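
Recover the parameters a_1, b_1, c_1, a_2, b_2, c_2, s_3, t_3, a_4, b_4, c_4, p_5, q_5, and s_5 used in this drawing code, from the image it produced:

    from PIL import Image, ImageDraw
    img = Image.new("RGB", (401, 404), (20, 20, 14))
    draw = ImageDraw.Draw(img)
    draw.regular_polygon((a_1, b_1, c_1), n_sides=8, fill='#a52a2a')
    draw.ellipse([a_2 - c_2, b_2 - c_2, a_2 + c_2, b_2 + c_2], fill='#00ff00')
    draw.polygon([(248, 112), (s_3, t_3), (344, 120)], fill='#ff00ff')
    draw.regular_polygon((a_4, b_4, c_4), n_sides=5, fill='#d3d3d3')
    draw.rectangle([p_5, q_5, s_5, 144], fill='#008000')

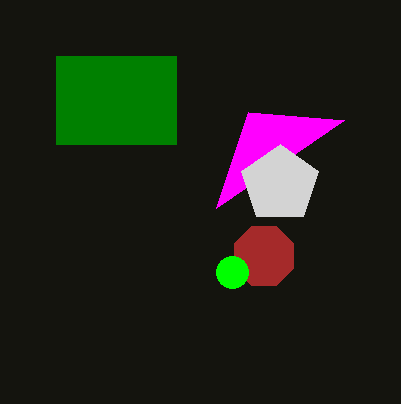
a_1 = 264; b_1 = 256; c_1 = 32; a_2 = 232; b_2 = 272; c_2 = 16; s_3 = 216; t_3 = 208; a_4 = 280; b_4 = 184; c_4 = 40; p_5 = 56; q_5 = 56; s_5 = 176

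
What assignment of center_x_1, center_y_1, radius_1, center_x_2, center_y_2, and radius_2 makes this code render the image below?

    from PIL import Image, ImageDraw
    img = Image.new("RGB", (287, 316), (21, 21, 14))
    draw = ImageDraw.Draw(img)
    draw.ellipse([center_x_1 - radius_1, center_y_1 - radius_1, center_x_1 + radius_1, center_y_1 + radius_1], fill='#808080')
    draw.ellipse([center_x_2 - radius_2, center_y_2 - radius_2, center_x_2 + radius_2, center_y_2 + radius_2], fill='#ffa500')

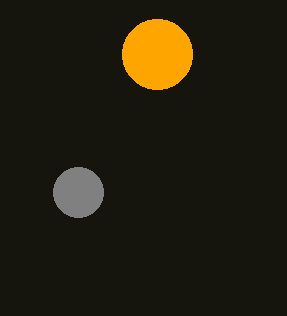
center_x_1 = 78; center_y_1 = 192; radius_1 = 25; center_x_2 = 157; center_y_2 = 54; radius_2 = 35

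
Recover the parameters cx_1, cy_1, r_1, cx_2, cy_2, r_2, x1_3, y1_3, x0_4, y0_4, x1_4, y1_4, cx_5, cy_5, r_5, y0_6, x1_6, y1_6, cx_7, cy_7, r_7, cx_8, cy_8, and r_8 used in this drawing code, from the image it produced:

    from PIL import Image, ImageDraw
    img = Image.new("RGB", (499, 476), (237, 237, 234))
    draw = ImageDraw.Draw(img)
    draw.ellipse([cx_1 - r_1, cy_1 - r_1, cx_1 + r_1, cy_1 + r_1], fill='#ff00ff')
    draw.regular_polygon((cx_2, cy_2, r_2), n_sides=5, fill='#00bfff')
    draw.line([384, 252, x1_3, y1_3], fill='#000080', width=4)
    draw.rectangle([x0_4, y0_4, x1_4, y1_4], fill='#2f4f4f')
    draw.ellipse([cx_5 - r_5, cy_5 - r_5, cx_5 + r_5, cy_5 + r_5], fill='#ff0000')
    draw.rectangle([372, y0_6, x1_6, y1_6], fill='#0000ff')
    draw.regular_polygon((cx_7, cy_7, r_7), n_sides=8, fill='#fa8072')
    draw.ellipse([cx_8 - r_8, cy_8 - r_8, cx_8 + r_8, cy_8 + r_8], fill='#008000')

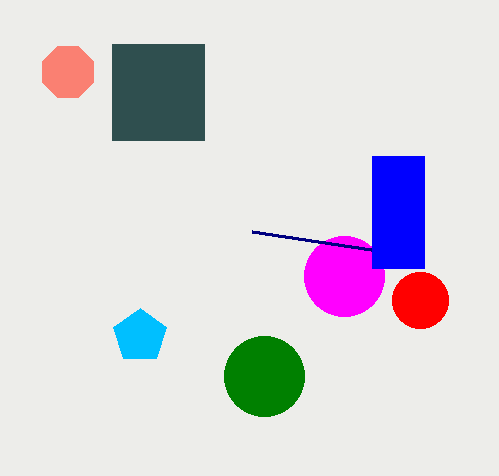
cx_1 = 344, cy_1 = 276, r_1 = 40, cx_2 = 140, cy_2 = 336, r_2 = 28, x1_3 = 252, y1_3 = 232, x0_4 = 112, y0_4 = 44, x1_4 = 204, y1_4 = 140, cx_5 = 420, cy_5 = 300, r_5 = 28, y0_6 = 156, x1_6 = 424, y1_6 = 268, cx_7 = 68, cy_7 = 72, r_7 = 28, cx_8 = 264, cy_8 = 376, r_8 = 40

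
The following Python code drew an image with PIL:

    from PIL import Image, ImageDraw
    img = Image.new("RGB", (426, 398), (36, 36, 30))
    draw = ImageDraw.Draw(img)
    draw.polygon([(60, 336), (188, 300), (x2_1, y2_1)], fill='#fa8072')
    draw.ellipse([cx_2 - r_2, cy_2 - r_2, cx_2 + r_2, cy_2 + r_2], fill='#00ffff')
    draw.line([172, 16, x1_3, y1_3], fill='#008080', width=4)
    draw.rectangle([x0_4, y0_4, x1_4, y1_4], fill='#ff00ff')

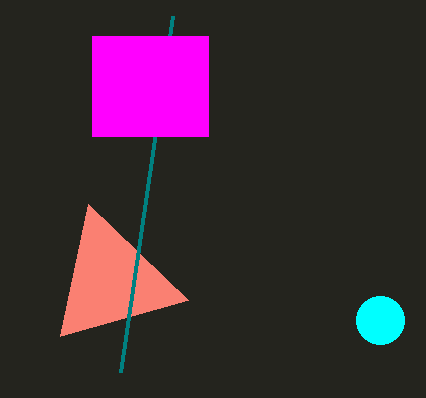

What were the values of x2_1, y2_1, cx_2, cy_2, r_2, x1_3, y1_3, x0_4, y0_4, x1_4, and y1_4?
x2_1 = 88, y2_1 = 204, cx_2 = 380, cy_2 = 320, r_2 = 24, x1_3 = 120, y1_3 = 372, x0_4 = 92, y0_4 = 36, x1_4 = 208, y1_4 = 136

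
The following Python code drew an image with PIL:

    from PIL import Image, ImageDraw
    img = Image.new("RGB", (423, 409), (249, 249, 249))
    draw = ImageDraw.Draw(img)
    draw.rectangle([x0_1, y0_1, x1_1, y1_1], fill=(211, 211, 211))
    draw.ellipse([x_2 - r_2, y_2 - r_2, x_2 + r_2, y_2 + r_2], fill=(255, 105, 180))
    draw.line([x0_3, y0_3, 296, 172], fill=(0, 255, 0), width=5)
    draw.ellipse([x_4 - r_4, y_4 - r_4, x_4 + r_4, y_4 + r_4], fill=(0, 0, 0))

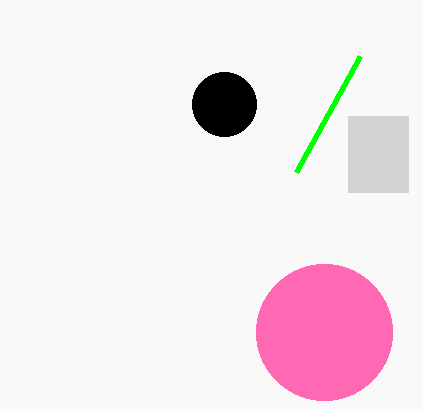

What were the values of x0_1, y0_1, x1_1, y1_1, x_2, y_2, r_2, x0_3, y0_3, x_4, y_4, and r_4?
x0_1 = 348; y0_1 = 116; x1_1 = 408; y1_1 = 192; x_2 = 324; y_2 = 332; r_2 = 68; x0_3 = 360; y0_3 = 56; x_4 = 224; y_4 = 104; r_4 = 32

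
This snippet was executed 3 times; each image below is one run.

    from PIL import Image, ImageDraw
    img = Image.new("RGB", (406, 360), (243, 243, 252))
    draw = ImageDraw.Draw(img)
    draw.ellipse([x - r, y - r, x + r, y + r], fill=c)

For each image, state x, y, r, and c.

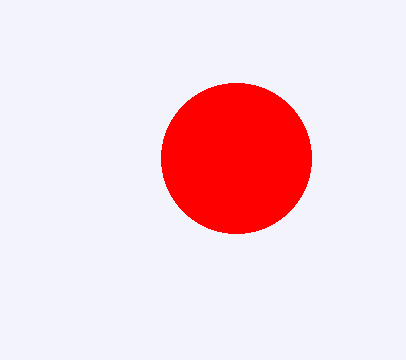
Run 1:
x = 236; y = 158; r = 75; c = 'red'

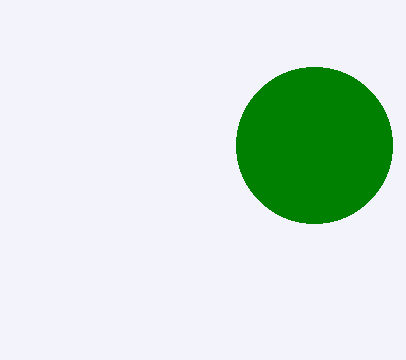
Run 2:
x = 314; y = 145; r = 78; c = 'green'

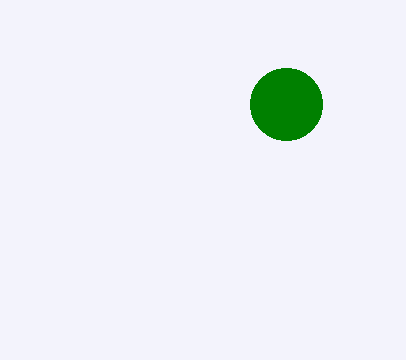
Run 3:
x = 286; y = 104; r = 36; c = 'green'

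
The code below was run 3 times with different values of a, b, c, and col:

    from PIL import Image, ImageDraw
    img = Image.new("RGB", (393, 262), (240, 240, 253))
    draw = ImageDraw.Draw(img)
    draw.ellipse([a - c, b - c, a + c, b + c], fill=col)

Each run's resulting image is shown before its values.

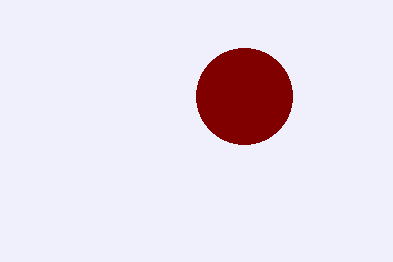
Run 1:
a = 244, b = 96, c = 48, col = 'maroon'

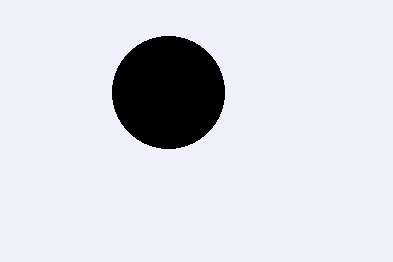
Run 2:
a = 168; b = 92; c = 56; col = 'black'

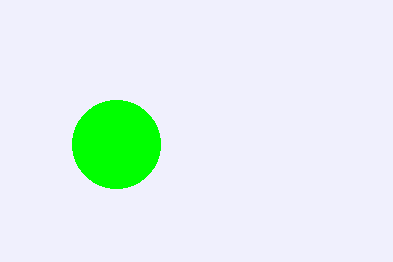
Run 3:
a = 116
b = 144
c = 44
col = 'lime'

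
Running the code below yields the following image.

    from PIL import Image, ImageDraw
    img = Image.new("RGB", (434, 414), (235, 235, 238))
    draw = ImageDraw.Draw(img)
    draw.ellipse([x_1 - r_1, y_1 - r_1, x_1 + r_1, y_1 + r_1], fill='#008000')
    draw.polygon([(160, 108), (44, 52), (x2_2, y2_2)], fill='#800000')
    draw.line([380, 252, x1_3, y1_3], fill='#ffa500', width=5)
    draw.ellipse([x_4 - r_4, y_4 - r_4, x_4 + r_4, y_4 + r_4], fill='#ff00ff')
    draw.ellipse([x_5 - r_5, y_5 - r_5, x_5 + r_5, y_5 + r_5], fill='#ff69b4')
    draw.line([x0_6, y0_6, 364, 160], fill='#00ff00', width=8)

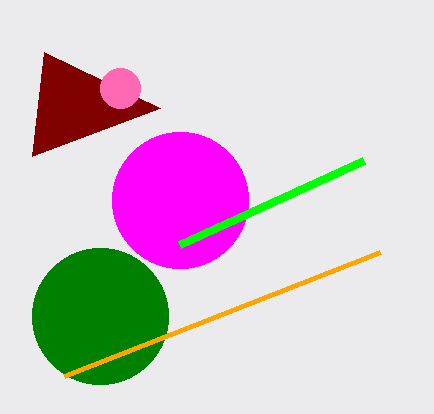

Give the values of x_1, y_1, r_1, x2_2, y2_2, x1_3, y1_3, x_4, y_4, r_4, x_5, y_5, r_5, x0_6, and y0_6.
x_1 = 100
y_1 = 316
r_1 = 68
x2_2 = 32
y2_2 = 156
x1_3 = 64
y1_3 = 376
x_4 = 180
y_4 = 200
r_4 = 68
x_5 = 120
y_5 = 88
r_5 = 20
x0_6 = 180
y0_6 = 244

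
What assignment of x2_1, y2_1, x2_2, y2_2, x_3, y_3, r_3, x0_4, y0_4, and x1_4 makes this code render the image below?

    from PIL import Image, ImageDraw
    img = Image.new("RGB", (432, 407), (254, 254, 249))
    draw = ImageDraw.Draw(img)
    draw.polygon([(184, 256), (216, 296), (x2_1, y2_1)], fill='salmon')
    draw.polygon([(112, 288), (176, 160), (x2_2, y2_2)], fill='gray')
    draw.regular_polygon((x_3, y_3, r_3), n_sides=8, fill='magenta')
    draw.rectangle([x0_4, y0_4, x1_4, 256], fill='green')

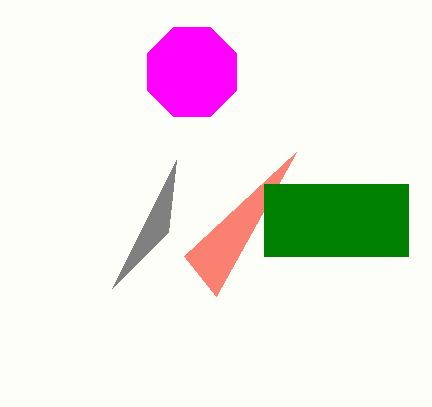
x2_1 = 296, y2_1 = 152, x2_2 = 168, y2_2 = 232, x_3 = 192, y_3 = 72, r_3 = 48, x0_4 = 264, y0_4 = 184, x1_4 = 408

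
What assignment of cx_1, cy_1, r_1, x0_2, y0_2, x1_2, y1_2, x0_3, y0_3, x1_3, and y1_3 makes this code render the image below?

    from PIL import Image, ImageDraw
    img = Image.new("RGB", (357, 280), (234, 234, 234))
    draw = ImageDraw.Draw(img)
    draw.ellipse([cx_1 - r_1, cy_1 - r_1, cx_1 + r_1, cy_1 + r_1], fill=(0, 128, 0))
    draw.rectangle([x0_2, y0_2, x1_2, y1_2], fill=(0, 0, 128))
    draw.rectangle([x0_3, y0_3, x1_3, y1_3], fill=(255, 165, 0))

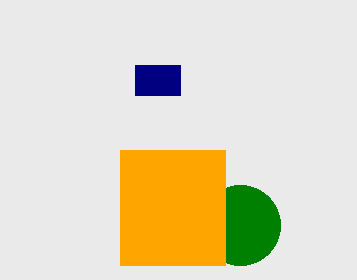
cx_1 = 240; cy_1 = 225; r_1 = 40; x0_2 = 135; y0_2 = 65; x1_2 = 180; y1_2 = 95; x0_3 = 120; y0_3 = 150; x1_3 = 225; y1_3 = 265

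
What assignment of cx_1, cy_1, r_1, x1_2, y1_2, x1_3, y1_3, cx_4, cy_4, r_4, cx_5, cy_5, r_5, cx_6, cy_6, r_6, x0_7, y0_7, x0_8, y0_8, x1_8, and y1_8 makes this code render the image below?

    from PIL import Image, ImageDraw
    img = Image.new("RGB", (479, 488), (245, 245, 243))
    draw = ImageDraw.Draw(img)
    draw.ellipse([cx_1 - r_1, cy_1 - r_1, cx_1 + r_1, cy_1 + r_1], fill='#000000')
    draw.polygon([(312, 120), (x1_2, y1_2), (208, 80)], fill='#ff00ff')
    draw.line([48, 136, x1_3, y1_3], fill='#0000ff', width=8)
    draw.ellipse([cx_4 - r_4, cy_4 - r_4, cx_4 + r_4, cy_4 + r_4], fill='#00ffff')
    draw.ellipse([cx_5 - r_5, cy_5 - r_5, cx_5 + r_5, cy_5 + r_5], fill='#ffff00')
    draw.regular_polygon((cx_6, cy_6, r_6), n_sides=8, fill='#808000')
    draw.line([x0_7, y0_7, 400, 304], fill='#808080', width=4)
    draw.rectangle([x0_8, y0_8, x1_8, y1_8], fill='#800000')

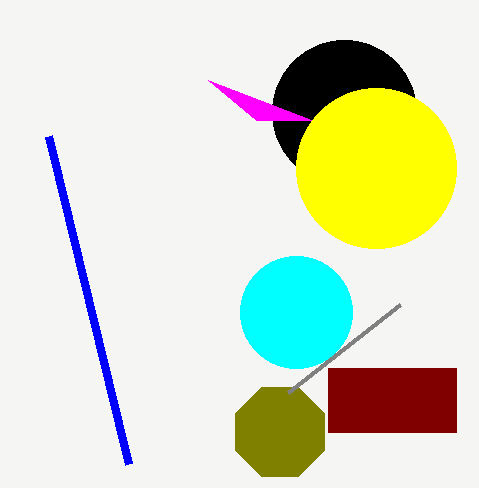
cx_1 = 344, cy_1 = 112, r_1 = 72, x1_2 = 256, y1_2 = 120, x1_3 = 128, y1_3 = 464, cx_4 = 296, cy_4 = 312, r_4 = 56, cx_5 = 376, cy_5 = 168, r_5 = 80, cx_6 = 280, cy_6 = 432, r_6 = 48, x0_7 = 288, y0_7 = 392, x0_8 = 328, y0_8 = 368, x1_8 = 456, y1_8 = 432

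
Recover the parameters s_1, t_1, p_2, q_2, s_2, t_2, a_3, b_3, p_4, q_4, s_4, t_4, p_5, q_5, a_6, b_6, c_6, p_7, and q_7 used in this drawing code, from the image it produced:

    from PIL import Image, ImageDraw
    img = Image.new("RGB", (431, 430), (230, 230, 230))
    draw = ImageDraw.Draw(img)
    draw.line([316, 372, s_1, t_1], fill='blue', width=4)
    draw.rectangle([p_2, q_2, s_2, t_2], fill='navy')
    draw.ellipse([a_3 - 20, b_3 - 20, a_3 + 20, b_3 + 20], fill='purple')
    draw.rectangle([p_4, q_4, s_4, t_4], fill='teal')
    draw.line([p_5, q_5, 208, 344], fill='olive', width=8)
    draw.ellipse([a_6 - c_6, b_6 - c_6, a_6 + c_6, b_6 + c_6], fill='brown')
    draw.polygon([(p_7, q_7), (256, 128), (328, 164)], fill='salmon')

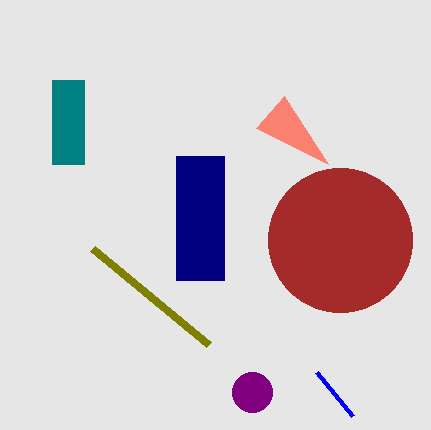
s_1 = 352
t_1 = 416
p_2 = 176
q_2 = 156
s_2 = 224
t_2 = 280
a_3 = 252
b_3 = 392
p_4 = 52
q_4 = 80
s_4 = 84
t_4 = 164
p_5 = 92
q_5 = 248
a_6 = 340
b_6 = 240
c_6 = 72
p_7 = 284
q_7 = 96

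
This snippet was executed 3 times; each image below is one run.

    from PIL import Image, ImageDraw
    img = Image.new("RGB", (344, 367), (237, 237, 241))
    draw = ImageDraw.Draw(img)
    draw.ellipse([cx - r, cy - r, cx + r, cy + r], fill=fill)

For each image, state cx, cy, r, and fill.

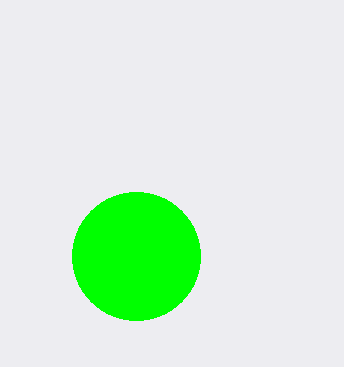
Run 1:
cx = 136; cy = 256; r = 64; fill = 'lime'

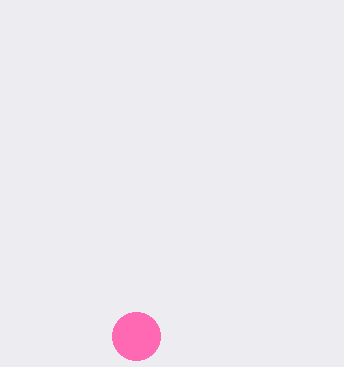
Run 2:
cx = 136, cy = 336, r = 24, fill = 'hotpink'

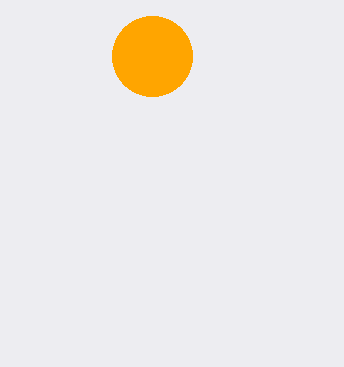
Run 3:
cx = 152
cy = 56
r = 40
fill = 'orange'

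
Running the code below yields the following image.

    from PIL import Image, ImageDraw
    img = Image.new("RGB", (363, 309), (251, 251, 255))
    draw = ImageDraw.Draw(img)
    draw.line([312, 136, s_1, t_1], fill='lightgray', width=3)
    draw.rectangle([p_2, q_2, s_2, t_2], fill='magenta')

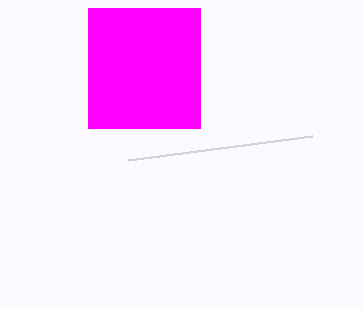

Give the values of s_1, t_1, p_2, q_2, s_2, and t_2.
s_1 = 128; t_1 = 160; p_2 = 88; q_2 = 8; s_2 = 200; t_2 = 128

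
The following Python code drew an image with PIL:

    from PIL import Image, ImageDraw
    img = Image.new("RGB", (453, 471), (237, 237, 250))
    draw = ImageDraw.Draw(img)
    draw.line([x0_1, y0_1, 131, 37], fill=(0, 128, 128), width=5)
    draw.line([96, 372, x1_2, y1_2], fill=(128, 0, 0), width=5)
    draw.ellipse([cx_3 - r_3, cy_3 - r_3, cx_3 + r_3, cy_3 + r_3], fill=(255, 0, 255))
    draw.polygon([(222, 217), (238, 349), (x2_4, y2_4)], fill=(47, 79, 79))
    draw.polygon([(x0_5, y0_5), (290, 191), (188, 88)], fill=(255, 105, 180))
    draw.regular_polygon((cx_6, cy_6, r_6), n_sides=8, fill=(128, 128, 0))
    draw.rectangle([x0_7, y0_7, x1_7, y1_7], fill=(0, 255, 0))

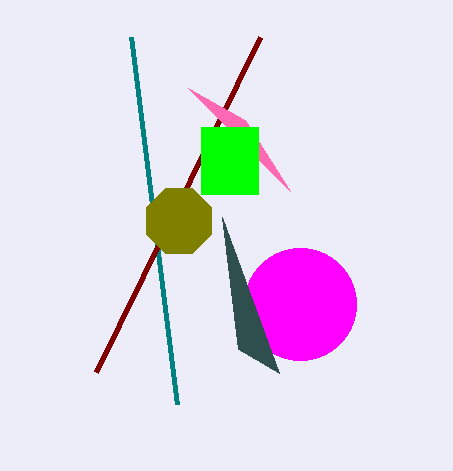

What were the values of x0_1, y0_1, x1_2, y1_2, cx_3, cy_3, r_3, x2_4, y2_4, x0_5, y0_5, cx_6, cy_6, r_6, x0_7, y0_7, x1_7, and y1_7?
x0_1 = 177
y0_1 = 404
x1_2 = 260
y1_2 = 37
cx_3 = 300
cy_3 = 304
r_3 = 56
x2_4 = 279
y2_4 = 373
x0_5 = 245
y0_5 = 120
cx_6 = 179
cy_6 = 221
r_6 = 35
x0_7 = 201
y0_7 = 127
x1_7 = 258
y1_7 = 194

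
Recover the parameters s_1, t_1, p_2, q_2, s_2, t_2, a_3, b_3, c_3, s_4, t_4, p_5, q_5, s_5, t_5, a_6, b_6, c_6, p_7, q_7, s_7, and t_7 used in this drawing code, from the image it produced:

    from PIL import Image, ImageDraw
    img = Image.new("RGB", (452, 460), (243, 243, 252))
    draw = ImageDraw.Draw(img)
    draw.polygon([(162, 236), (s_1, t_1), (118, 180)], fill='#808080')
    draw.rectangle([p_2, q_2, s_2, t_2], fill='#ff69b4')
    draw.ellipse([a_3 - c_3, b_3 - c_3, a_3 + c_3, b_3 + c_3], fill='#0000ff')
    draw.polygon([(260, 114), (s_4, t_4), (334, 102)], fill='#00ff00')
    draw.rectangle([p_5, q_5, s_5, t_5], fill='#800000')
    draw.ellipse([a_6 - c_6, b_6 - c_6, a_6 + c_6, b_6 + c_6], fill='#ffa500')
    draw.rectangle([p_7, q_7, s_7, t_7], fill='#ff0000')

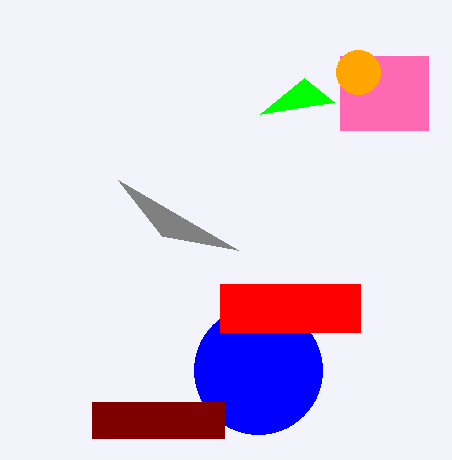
s_1 = 238, t_1 = 250, p_2 = 340, q_2 = 56, s_2 = 428, t_2 = 130, a_3 = 258, b_3 = 370, c_3 = 64, s_4 = 304, t_4 = 78, p_5 = 92, q_5 = 402, s_5 = 224, t_5 = 438, a_6 = 358, b_6 = 72, c_6 = 22, p_7 = 220, q_7 = 284, s_7 = 360, t_7 = 332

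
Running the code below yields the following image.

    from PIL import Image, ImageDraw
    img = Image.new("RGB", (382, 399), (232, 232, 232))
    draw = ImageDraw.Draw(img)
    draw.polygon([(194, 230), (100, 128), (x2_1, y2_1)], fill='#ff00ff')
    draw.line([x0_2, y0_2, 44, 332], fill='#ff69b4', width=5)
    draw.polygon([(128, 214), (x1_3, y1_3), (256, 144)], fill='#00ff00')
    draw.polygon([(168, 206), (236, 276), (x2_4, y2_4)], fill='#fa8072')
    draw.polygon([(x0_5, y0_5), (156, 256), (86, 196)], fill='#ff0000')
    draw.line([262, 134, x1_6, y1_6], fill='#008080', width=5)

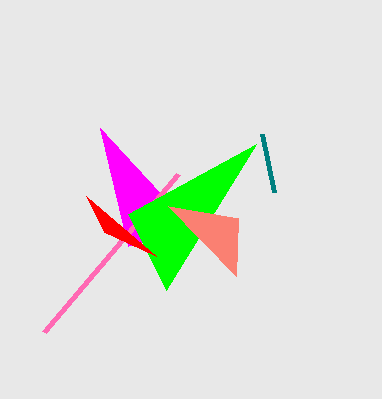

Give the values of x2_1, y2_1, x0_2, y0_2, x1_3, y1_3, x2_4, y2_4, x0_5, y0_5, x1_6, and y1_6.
x2_1 = 128
y2_1 = 246
x0_2 = 178
y0_2 = 174
x1_3 = 166
y1_3 = 290
x2_4 = 238
y2_4 = 218
x0_5 = 104
y0_5 = 232
x1_6 = 274
y1_6 = 192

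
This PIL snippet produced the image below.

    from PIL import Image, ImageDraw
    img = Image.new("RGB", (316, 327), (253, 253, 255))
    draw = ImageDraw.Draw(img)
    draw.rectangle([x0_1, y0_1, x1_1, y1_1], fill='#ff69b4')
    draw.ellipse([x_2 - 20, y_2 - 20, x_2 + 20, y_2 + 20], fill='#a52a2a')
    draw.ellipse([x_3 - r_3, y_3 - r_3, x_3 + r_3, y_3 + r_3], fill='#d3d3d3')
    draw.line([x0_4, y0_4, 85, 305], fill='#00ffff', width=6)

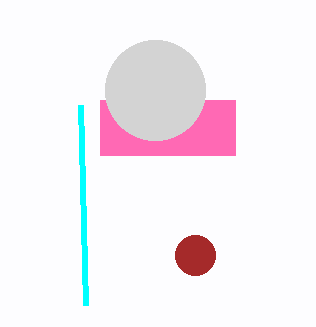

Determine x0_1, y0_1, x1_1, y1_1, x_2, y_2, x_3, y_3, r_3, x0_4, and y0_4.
x0_1 = 100, y0_1 = 100, x1_1 = 235, y1_1 = 155, x_2 = 195, y_2 = 255, x_3 = 155, y_3 = 90, r_3 = 50, x0_4 = 80, y0_4 = 105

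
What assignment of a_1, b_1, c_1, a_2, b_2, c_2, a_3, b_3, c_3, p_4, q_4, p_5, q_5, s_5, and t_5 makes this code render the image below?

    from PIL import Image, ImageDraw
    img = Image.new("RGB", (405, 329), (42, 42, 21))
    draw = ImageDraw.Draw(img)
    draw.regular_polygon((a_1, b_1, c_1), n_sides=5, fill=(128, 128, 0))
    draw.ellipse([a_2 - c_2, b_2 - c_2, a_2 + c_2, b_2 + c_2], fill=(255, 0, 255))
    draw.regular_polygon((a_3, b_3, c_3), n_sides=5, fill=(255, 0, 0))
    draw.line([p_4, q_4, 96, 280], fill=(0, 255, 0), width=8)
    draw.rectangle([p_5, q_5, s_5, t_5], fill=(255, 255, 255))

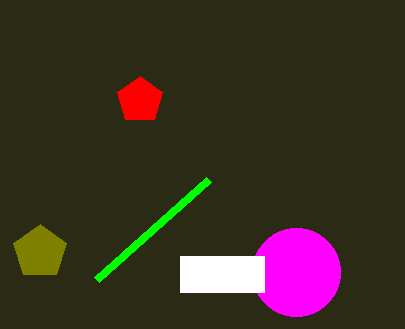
a_1 = 40; b_1 = 252; c_1 = 28; a_2 = 296; b_2 = 272; c_2 = 44; a_3 = 140; b_3 = 100; c_3 = 24; p_4 = 208; q_4 = 180; p_5 = 180; q_5 = 256; s_5 = 264; t_5 = 292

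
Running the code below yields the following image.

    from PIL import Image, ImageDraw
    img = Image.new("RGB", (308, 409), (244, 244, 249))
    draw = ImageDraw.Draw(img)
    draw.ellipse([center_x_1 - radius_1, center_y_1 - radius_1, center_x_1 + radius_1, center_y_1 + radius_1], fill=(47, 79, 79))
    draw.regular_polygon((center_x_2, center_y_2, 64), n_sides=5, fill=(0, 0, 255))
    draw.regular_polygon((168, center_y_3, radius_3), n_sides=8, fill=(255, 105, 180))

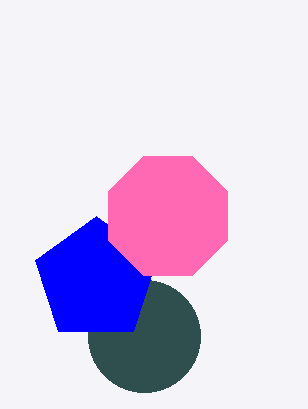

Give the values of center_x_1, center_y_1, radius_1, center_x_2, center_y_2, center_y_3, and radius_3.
center_x_1 = 144
center_y_1 = 336
radius_1 = 56
center_x_2 = 96
center_y_2 = 280
center_y_3 = 216
radius_3 = 64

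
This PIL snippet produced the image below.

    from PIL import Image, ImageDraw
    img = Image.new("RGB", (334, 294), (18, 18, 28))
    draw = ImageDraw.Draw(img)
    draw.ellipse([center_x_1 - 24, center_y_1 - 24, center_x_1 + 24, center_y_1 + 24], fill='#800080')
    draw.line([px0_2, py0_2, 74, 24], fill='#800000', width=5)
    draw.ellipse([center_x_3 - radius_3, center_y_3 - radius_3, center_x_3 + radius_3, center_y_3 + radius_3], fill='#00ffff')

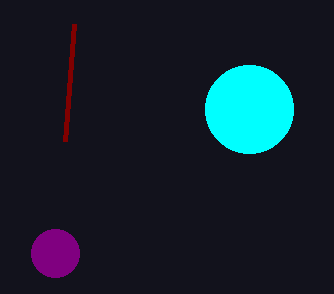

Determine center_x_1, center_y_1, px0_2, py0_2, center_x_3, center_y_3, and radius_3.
center_x_1 = 55; center_y_1 = 253; px0_2 = 65; py0_2 = 141; center_x_3 = 249; center_y_3 = 109; radius_3 = 44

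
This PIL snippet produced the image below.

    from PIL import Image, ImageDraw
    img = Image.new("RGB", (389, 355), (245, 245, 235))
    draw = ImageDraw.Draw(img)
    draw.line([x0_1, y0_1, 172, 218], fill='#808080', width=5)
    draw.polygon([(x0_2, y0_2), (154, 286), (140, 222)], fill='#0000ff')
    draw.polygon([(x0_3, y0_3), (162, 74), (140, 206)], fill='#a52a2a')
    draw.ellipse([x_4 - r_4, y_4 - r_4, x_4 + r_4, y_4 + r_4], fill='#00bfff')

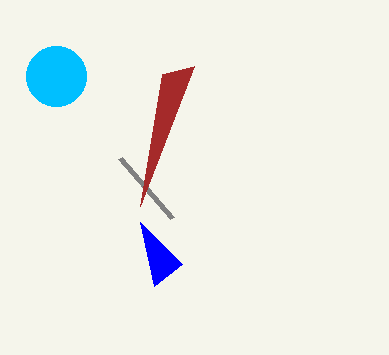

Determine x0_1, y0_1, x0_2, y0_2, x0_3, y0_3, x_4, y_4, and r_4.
x0_1 = 120
y0_1 = 158
x0_2 = 182
y0_2 = 264
x0_3 = 194
y0_3 = 66
x_4 = 56
y_4 = 76
r_4 = 30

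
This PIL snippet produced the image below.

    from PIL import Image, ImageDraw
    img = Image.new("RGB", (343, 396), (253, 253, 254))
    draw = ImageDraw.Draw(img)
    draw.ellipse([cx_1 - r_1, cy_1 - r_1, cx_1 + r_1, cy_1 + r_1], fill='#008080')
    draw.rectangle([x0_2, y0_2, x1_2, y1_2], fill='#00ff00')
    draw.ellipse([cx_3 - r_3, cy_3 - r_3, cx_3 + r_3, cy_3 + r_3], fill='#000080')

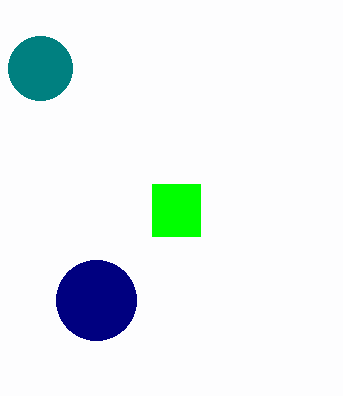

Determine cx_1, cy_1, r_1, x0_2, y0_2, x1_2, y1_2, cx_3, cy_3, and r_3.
cx_1 = 40
cy_1 = 68
r_1 = 32
x0_2 = 152
y0_2 = 184
x1_2 = 200
y1_2 = 236
cx_3 = 96
cy_3 = 300
r_3 = 40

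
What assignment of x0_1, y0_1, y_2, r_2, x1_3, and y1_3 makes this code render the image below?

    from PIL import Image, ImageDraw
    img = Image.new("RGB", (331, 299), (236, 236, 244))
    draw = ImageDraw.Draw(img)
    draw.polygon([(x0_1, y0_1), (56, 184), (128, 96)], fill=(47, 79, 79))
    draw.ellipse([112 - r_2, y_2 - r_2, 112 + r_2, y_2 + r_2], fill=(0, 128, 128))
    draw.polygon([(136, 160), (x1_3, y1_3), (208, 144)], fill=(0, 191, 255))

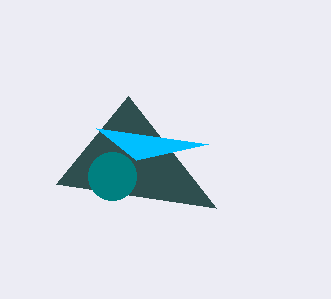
x0_1 = 216
y0_1 = 208
y_2 = 176
r_2 = 24
x1_3 = 96
y1_3 = 128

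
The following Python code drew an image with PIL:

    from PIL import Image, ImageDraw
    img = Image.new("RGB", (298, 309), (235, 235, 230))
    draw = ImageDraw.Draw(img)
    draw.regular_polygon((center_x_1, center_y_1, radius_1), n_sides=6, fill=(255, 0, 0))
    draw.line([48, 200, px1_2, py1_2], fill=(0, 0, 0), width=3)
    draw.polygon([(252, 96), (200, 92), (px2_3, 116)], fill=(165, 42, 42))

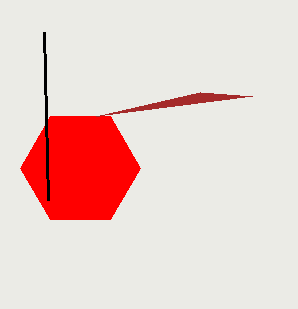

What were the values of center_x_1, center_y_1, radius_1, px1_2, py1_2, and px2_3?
center_x_1 = 80; center_y_1 = 168; radius_1 = 60; px1_2 = 44; py1_2 = 32; px2_3 = 96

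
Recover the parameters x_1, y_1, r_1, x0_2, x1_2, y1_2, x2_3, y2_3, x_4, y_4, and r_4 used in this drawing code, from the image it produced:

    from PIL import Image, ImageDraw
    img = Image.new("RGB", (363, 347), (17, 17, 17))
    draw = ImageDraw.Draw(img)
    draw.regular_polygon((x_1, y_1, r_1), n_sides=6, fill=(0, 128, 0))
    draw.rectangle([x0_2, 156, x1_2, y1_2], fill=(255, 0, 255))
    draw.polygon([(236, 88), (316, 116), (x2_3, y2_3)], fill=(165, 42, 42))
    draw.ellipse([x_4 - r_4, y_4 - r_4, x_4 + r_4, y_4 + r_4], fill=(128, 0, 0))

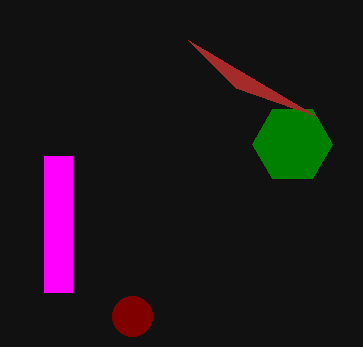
x_1 = 292
y_1 = 144
r_1 = 40
x0_2 = 44
x1_2 = 72
y1_2 = 292
x2_3 = 188
y2_3 = 40
x_4 = 132
y_4 = 316
r_4 = 20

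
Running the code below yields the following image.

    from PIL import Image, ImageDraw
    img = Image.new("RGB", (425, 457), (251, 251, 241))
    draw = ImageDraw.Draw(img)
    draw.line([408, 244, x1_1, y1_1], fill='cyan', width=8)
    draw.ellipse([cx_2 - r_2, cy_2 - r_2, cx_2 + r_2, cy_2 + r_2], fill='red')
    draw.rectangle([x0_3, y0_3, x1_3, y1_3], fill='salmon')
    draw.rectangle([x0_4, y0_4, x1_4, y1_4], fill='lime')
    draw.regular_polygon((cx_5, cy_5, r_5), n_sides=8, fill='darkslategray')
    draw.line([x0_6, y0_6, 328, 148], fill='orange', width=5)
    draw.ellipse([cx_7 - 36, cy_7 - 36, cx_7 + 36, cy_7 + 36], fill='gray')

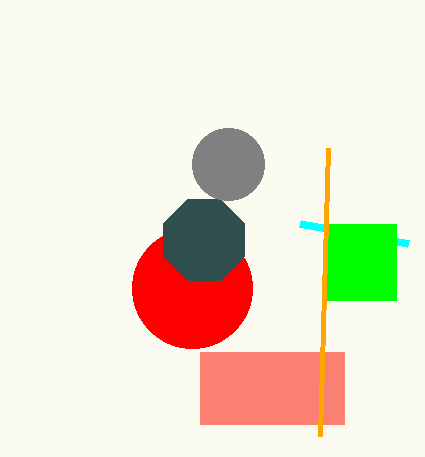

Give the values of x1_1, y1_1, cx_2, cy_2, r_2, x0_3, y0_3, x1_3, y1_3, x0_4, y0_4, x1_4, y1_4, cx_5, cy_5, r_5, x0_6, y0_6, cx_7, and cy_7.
x1_1 = 300
y1_1 = 224
cx_2 = 192
cy_2 = 288
r_2 = 60
x0_3 = 200
y0_3 = 352
x1_3 = 344
y1_3 = 424
x0_4 = 324
y0_4 = 224
x1_4 = 396
y1_4 = 300
cx_5 = 204
cy_5 = 240
r_5 = 44
x0_6 = 320
y0_6 = 436
cx_7 = 228
cy_7 = 164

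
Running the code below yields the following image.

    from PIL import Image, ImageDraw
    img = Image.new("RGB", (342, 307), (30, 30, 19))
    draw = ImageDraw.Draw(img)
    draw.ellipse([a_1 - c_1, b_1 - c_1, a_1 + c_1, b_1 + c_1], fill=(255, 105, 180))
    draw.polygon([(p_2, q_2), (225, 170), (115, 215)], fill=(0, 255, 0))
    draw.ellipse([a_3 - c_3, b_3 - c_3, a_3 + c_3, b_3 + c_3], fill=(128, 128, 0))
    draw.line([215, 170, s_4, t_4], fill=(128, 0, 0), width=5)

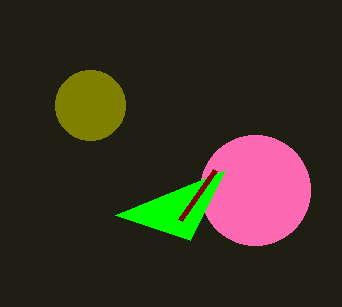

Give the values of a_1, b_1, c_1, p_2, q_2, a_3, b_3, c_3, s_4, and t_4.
a_1 = 255, b_1 = 190, c_1 = 55, p_2 = 190, q_2 = 240, a_3 = 90, b_3 = 105, c_3 = 35, s_4 = 180, t_4 = 220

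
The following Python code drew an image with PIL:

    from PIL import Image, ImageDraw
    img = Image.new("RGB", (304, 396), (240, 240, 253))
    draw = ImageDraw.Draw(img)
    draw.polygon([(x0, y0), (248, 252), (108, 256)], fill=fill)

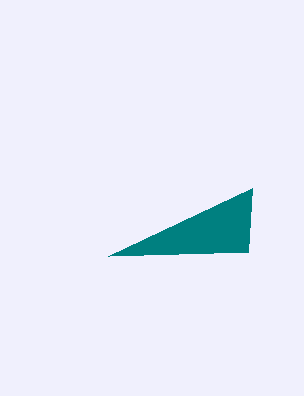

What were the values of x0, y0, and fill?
x0 = 252; y0 = 188; fill = 'teal'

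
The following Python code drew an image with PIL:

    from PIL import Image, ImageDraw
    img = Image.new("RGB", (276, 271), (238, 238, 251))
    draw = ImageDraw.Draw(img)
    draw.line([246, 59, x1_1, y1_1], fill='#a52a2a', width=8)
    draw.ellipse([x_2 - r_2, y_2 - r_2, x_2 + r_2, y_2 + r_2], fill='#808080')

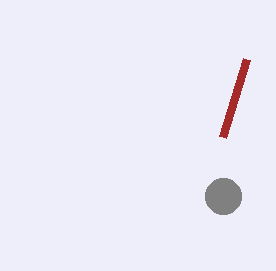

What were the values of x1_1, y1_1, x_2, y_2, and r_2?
x1_1 = 222, y1_1 = 137, x_2 = 223, y_2 = 196, r_2 = 18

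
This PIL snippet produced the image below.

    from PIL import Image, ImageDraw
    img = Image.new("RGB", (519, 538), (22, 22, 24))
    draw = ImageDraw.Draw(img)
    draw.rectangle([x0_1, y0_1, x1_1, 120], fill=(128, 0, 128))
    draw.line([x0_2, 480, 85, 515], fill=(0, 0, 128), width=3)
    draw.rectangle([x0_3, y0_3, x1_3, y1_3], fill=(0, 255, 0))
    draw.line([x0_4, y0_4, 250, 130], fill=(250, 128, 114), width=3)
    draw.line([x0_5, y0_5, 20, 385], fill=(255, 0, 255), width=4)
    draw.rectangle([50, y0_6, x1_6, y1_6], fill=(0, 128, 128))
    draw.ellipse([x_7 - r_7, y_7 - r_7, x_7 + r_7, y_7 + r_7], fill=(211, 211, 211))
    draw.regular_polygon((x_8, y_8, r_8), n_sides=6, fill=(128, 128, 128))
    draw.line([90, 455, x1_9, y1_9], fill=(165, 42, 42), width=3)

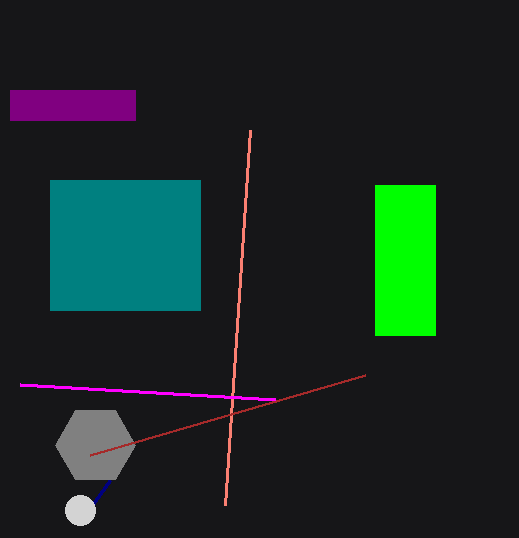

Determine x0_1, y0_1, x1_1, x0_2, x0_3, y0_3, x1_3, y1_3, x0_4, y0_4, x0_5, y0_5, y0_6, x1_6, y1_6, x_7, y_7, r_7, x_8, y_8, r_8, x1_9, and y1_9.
x0_1 = 10; y0_1 = 90; x1_1 = 135; x0_2 = 110; x0_3 = 375; y0_3 = 185; x1_3 = 435; y1_3 = 335; x0_4 = 225; y0_4 = 505; x0_5 = 275; y0_5 = 400; y0_6 = 180; x1_6 = 200; y1_6 = 310; x_7 = 80; y_7 = 510; r_7 = 15; x_8 = 95; y_8 = 445; r_8 = 40; x1_9 = 365; y1_9 = 375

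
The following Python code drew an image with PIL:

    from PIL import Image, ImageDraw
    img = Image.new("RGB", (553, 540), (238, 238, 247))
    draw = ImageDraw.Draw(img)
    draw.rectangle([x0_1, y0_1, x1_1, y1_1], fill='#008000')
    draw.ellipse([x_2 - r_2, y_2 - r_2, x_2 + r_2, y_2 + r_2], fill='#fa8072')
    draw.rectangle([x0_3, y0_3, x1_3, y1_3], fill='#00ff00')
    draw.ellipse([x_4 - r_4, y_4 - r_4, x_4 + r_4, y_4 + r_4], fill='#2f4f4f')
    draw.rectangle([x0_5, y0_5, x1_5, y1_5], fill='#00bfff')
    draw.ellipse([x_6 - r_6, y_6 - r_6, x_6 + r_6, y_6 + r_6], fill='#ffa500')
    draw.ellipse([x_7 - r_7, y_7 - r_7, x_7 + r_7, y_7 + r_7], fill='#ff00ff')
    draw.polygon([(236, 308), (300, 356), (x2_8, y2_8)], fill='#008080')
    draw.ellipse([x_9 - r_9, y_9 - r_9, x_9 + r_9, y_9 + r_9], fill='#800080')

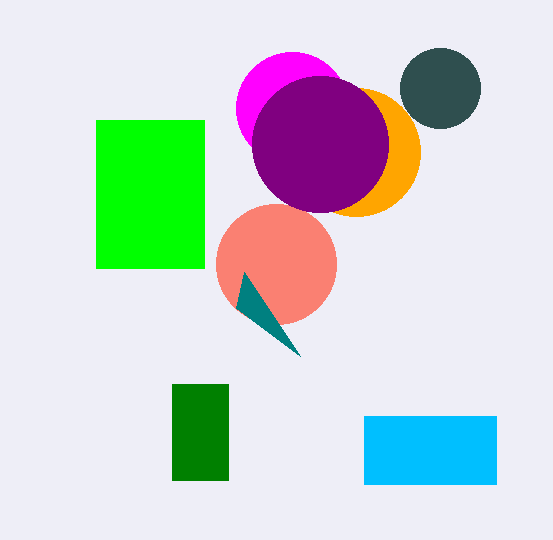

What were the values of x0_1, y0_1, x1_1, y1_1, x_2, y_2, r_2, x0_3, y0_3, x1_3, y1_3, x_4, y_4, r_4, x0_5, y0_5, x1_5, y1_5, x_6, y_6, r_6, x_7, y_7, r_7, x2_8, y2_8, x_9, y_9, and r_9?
x0_1 = 172
y0_1 = 384
x1_1 = 228
y1_1 = 480
x_2 = 276
y_2 = 264
r_2 = 60
x0_3 = 96
y0_3 = 120
x1_3 = 204
y1_3 = 268
x_4 = 440
y_4 = 88
r_4 = 40
x0_5 = 364
y0_5 = 416
x1_5 = 496
y1_5 = 484
x_6 = 356
y_6 = 152
r_6 = 64
x_7 = 292
y_7 = 108
r_7 = 56
x2_8 = 244
y2_8 = 272
x_9 = 320
y_9 = 144
r_9 = 68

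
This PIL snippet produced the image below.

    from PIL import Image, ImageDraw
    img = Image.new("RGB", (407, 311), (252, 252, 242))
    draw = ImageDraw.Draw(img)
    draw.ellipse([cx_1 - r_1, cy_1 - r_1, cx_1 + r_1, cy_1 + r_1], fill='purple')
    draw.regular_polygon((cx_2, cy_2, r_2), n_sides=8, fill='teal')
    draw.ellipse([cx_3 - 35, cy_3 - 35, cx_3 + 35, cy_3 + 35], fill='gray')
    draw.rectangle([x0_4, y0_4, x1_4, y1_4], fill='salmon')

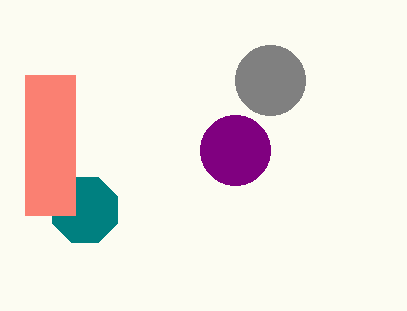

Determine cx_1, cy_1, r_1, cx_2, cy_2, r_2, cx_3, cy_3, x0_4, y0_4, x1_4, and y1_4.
cx_1 = 235, cy_1 = 150, r_1 = 35, cx_2 = 85, cy_2 = 210, r_2 = 35, cx_3 = 270, cy_3 = 80, x0_4 = 25, y0_4 = 75, x1_4 = 75, y1_4 = 215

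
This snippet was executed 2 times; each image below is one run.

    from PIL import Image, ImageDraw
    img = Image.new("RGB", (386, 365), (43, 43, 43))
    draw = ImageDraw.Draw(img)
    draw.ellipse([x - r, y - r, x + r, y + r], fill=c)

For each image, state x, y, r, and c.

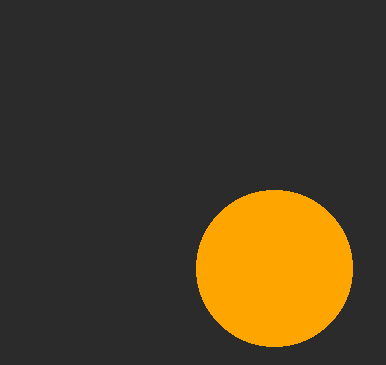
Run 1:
x = 274
y = 268
r = 78
c = 'orange'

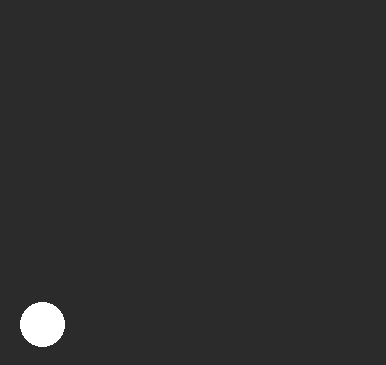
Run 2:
x = 42
y = 324
r = 22
c = 'white'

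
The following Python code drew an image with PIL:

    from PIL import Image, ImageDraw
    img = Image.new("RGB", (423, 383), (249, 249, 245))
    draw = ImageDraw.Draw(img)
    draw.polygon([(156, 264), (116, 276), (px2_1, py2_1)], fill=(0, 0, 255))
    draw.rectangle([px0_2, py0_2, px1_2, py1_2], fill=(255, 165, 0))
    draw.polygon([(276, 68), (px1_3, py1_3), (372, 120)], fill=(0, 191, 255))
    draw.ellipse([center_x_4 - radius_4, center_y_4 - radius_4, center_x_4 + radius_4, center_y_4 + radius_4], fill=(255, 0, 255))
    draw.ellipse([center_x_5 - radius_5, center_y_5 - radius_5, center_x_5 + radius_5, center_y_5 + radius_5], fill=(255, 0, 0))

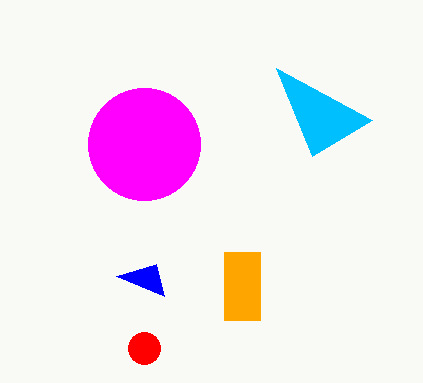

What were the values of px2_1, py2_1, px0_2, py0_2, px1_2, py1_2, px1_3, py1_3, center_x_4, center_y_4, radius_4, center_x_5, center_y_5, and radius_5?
px2_1 = 164, py2_1 = 296, px0_2 = 224, py0_2 = 252, px1_2 = 260, py1_2 = 320, px1_3 = 312, py1_3 = 156, center_x_4 = 144, center_y_4 = 144, radius_4 = 56, center_x_5 = 144, center_y_5 = 348, radius_5 = 16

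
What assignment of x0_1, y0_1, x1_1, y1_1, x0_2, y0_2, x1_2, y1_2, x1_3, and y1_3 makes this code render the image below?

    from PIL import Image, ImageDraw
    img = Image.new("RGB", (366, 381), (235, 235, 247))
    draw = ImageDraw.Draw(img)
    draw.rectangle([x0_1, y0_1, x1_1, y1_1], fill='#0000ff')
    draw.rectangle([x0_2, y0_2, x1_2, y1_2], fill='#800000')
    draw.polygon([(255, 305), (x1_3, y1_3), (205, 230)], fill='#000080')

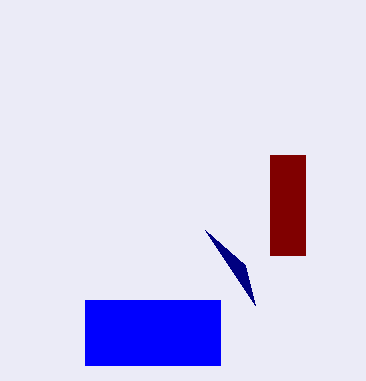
x0_1 = 85, y0_1 = 300, x1_1 = 220, y1_1 = 365, x0_2 = 270, y0_2 = 155, x1_2 = 305, y1_2 = 255, x1_3 = 245, y1_3 = 265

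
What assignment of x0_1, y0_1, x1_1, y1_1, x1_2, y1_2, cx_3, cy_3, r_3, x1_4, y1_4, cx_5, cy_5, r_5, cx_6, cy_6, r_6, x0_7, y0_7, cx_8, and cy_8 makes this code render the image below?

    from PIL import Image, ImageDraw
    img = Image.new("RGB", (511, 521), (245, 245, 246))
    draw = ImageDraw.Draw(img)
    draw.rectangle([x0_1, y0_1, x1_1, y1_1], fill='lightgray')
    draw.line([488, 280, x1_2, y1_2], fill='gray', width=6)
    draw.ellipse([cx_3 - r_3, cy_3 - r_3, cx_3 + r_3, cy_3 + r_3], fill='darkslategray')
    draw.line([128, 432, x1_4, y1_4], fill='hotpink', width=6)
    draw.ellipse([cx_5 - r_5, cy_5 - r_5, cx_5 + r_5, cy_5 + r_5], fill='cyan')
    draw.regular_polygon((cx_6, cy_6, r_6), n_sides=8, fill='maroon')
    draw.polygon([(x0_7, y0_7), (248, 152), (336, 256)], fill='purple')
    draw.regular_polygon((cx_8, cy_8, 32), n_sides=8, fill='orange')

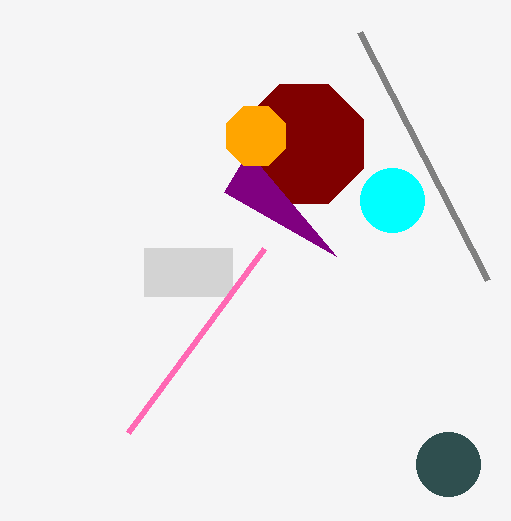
x0_1 = 144
y0_1 = 248
x1_1 = 232
y1_1 = 296
x1_2 = 360
y1_2 = 32
cx_3 = 448
cy_3 = 464
r_3 = 32
x1_4 = 264
y1_4 = 248
cx_5 = 392
cy_5 = 200
r_5 = 32
cx_6 = 304
cy_6 = 144
r_6 = 64
x0_7 = 224
y0_7 = 192
cx_8 = 256
cy_8 = 136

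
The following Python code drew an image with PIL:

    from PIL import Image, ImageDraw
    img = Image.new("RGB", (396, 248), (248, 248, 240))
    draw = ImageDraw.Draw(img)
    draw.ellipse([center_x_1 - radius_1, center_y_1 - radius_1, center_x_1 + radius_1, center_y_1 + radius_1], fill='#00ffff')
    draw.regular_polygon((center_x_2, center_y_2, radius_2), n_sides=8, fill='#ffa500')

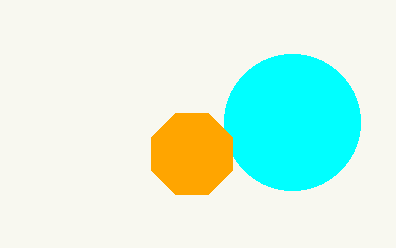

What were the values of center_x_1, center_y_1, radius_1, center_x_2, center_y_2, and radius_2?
center_x_1 = 292
center_y_1 = 122
radius_1 = 68
center_x_2 = 192
center_y_2 = 154
radius_2 = 44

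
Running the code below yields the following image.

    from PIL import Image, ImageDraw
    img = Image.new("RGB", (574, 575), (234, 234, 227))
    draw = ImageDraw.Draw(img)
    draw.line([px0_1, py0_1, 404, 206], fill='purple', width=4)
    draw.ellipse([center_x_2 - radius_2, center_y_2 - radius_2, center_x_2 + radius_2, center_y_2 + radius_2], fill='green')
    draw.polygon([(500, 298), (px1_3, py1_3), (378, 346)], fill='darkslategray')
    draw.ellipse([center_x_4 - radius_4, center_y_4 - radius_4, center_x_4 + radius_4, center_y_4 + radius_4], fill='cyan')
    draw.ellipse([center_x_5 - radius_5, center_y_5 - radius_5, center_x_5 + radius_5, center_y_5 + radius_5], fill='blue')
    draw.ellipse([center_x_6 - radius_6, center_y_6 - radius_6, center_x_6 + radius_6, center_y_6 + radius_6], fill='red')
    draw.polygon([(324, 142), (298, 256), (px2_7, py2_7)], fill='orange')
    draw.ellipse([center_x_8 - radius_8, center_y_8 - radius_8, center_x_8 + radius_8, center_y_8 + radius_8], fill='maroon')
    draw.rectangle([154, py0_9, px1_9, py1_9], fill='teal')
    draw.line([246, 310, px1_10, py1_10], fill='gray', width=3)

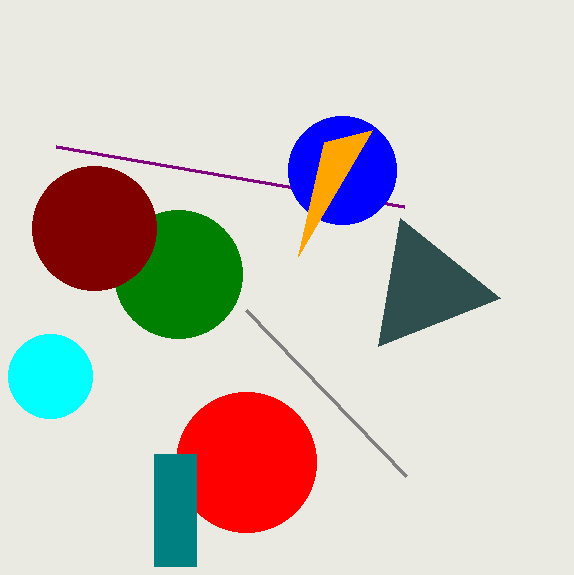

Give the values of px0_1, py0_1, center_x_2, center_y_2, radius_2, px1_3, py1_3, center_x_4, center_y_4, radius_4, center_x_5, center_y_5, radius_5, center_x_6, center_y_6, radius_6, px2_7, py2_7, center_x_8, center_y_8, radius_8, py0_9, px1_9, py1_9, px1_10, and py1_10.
px0_1 = 56, py0_1 = 146, center_x_2 = 178, center_y_2 = 274, radius_2 = 64, px1_3 = 400, py1_3 = 218, center_x_4 = 50, center_y_4 = 376, radius_4 = 42, center_x_5 = 342, center_y_5 = 170, radius_5 = 54, center_x_6 = 246, center_y_6 = 462, radius_6 = 70, px2_7 = 372, py2_7 = 130, center_x_8 = 94, center_y_8 = 228, radius_8 = 62, py0_9 = 454, px1_9 = 196, py1_9 = 566, px1_10 = 406, py1_10 = 476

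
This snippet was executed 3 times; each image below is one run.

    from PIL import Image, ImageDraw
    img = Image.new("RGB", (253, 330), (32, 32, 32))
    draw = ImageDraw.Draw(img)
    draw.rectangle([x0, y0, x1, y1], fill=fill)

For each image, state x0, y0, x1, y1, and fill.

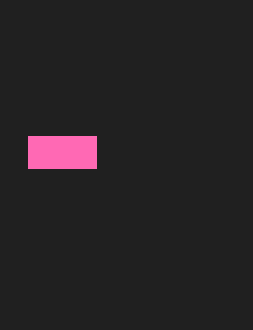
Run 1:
x0 = 28
y0 = 136
x1 = 96
y1 = 168
fill = 'hotpink'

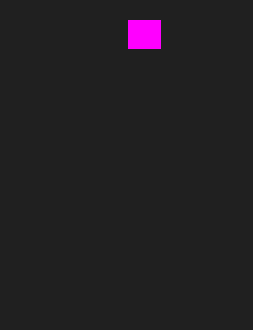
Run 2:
x0 = 128
y0 = 20
x1 = 160
y1 = 48
fill = 'magenta'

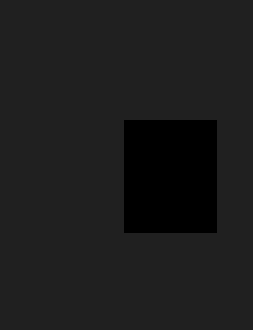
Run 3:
x0 = 124; y0 = 120; x1 = 216; y1 = 232; fill = 'black'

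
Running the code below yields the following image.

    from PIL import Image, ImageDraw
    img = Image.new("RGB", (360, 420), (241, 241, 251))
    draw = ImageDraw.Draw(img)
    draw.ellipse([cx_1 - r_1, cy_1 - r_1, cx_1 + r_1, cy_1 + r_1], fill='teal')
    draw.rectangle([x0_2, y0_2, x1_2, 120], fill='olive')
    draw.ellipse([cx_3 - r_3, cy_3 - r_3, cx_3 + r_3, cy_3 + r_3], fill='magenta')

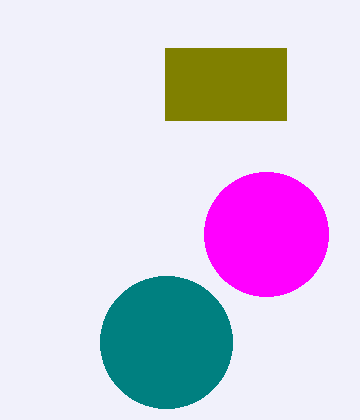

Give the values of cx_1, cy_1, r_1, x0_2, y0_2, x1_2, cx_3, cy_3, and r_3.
cx_1 = 166
cy_1 = 342
r_1 = 66
x0_2 = 165
y0_2 = 48
x1_2 = 286
cx_3 = 266
cy_3 = 234
r_3 = 62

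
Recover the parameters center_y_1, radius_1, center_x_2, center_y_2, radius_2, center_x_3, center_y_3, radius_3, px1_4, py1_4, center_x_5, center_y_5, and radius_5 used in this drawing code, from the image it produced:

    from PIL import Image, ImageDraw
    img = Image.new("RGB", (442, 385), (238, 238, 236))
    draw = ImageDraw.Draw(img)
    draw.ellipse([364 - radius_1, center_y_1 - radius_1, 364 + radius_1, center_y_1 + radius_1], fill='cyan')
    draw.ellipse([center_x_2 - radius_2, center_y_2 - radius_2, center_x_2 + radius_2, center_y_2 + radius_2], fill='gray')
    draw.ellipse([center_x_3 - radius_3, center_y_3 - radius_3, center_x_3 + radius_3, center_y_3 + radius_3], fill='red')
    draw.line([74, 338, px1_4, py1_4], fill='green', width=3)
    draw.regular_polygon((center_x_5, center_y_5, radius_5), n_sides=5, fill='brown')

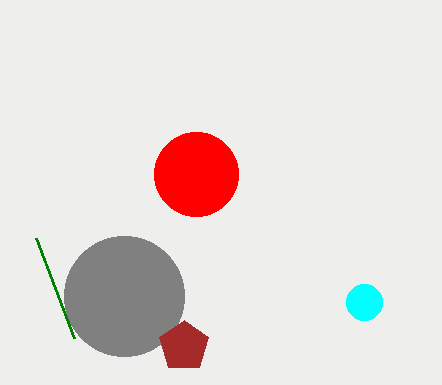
center_y_1 = 302, radius_1 = 18, center_x_2 = 124, center_y_2 = 296, radius_2 = 60, center_x_3 = 196, center_y_3 = 174, radius_3 = 42, px1_4 = 36, py1_4 = 238, center_x_5 = 184, center_y_5 = 346, radius_5 = 26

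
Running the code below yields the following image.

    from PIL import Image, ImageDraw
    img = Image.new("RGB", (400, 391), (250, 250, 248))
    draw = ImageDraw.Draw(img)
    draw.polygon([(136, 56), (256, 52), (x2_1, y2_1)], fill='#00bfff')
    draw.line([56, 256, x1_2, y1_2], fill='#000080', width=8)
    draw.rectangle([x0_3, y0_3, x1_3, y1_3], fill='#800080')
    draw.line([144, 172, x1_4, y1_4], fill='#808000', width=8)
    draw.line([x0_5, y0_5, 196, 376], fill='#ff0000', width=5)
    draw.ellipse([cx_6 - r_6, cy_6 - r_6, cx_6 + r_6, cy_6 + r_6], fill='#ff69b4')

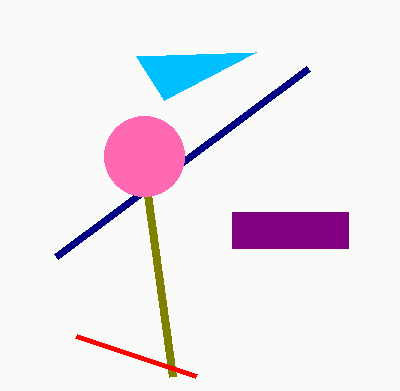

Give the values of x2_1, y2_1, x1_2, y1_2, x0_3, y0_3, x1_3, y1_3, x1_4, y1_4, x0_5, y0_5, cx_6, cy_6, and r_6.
x2_1 = 164; y2_1 = 100; x1_2 = 308; y1_2 = 68; x0_3 = 232; y0_3 = 212; x1_3 = 348; y1_3 = 248; x1_4 = 172; y1_4 = 376; x0_5 = 76; y0_5 = 336; cx_6 = 144; cy_6 = 156; r_6 = 40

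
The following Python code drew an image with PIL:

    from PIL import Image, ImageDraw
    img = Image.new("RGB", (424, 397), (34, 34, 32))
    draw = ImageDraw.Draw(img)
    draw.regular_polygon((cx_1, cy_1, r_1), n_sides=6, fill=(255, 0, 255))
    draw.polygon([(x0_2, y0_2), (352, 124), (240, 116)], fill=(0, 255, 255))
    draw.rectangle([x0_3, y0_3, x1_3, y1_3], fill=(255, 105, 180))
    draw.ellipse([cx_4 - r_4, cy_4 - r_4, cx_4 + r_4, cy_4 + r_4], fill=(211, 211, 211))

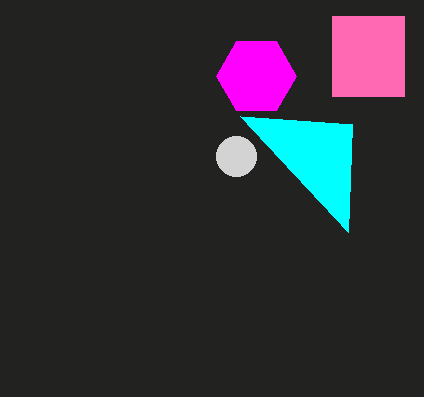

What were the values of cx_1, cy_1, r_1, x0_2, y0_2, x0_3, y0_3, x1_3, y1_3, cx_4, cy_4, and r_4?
cx_1 = 256; cy_1 = 76; r_1 = 40; x0_2 = 348; y0_2 = 232; x0_3 = 332; y0_3 = 16; x1_3 = 404; y1_3 = 96; cx_4 = 236; cy_4 = 156; r_4 = 20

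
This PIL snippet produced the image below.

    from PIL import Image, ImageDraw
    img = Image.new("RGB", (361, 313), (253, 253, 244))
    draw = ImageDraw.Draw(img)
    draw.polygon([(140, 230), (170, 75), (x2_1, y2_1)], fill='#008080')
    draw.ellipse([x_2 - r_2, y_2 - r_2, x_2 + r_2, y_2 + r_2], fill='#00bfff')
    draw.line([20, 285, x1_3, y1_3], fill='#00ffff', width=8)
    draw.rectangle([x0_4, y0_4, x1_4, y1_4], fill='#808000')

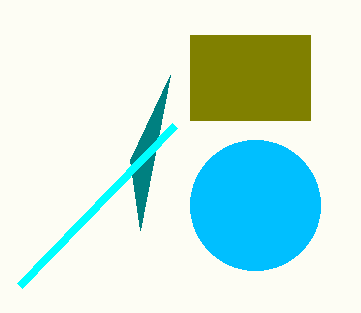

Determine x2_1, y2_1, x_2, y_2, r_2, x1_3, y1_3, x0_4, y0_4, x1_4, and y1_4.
x2_1 = 130; y2_1 = 160; x_2 = 255; y_2 = 205; r_2 = 65; x1_3 = 175; y1_3 = 125; x0_4 = 190; y0_4 = 35; x1_4 = 310; y1_4 = 120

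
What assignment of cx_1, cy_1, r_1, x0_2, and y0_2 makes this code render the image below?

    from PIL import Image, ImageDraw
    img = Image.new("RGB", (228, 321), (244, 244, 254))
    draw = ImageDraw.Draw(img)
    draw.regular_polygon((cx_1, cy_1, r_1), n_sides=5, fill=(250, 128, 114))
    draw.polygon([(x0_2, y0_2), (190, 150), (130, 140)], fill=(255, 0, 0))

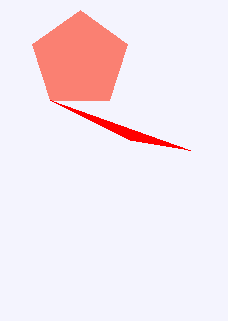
cx_1 = 80; cy_1 = 60; r_1 = 50; x0_2 = 50; y0_2 = 100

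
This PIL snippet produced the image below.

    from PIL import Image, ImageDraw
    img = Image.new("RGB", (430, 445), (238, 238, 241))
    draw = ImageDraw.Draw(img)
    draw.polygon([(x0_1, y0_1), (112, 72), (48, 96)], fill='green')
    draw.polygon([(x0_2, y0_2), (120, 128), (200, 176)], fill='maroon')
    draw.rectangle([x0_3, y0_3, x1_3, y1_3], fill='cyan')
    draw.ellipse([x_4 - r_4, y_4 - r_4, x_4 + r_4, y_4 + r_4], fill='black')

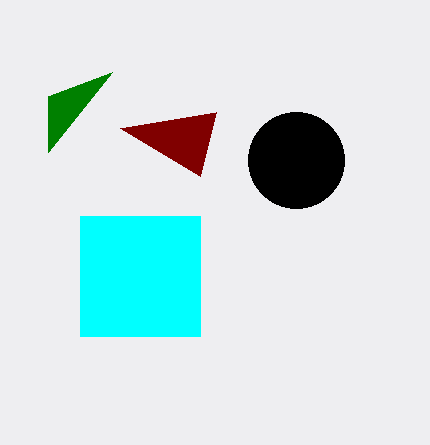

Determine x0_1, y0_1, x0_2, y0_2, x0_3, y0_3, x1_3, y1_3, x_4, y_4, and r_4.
x0_1 = 48
y0_1 = 152
x0_2 = 216
y0_2 = 112
x0_3 = 80
y0_3 = 216
x1_3 = 200
y1_3 = 336
x_4 = 296
y_4 = 160
r_4 = 48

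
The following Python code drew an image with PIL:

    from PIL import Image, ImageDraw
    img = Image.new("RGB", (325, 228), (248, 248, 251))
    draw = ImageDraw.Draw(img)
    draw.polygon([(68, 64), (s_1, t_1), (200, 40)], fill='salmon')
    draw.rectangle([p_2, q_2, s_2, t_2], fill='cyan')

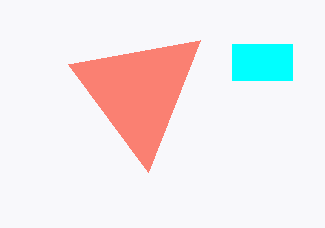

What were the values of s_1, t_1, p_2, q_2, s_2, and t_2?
s_1 = 148, t_1 = 172, p_2 = 232, q_2 = 44, s_2 = 292, t_2 = 80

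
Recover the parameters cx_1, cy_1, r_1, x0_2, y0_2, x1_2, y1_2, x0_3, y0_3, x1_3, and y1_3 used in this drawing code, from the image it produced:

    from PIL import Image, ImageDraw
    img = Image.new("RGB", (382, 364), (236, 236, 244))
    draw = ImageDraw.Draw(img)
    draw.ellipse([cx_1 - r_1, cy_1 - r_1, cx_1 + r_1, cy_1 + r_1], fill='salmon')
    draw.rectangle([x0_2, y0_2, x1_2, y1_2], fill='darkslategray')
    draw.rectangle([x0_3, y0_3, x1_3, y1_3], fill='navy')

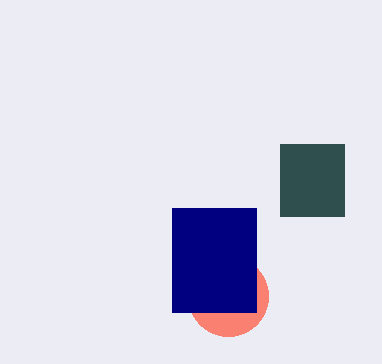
cx_1 = 228, cy_1 = 296, r_1 = 40, x0_2 = 280, y0_2 = 144, x1_2 = 344, y1_2 = 216, x0_3 = 172, y0_3 = 208, x1_3 = 256, y1_3 = 312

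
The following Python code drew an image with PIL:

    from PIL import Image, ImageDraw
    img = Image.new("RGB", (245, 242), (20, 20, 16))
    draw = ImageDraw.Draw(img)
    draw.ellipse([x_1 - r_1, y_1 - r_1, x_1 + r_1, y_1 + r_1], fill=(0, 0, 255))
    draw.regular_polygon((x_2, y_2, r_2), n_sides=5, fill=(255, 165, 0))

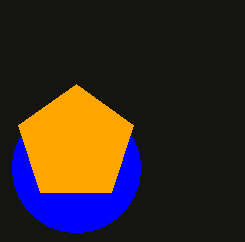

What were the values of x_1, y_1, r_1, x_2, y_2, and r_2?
x_1 = 76
y_1 = 168
r_1 = 64
x_2 = 76
y_2 = 144
r_2 = 60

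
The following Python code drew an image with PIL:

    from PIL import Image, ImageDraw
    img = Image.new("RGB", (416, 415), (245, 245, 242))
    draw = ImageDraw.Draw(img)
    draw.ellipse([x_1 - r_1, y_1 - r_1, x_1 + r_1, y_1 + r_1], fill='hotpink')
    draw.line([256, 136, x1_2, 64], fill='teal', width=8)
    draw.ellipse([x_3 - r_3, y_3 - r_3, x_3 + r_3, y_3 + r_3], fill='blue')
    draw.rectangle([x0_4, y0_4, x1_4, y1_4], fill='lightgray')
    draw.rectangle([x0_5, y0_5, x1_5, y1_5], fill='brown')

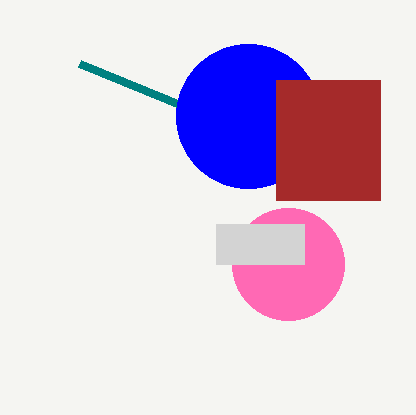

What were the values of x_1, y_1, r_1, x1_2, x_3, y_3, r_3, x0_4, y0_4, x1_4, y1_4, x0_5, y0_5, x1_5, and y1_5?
x_1 = 288
y_1 = 264
r_1 = 56
x1_2 = 80
x_3 = 248
y_3 = 116
r_3 = 72
x0_4 = 216
y0_4 = 224
x1_4 = 304
y1_4 = 264
x0_5 = 276
y0_5 = 80
x1_5 = 380
y1_5 = 200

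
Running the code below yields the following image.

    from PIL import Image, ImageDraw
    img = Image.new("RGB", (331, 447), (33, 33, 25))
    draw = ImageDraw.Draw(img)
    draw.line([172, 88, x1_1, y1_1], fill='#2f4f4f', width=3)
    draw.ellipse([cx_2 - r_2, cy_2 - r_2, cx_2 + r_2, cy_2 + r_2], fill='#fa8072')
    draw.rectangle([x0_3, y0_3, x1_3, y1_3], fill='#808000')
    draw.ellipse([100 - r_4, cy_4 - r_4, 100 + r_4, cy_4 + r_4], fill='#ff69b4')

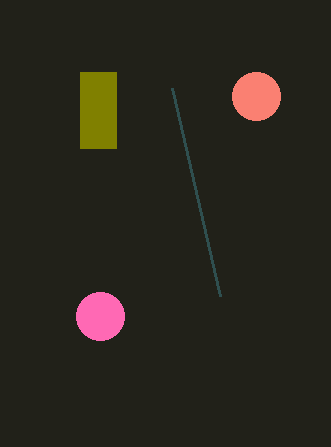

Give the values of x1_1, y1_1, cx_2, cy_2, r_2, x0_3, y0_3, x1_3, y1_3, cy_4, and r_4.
x1_1 = 220
y1_1 = 296
cx_2 = 256
cy_2 = 96
r_2 = 24
x0_3 = 80
y0_3 = 72
x1_3 = 116
y1_3 = 148
cy_4 = 316
r_4 = 24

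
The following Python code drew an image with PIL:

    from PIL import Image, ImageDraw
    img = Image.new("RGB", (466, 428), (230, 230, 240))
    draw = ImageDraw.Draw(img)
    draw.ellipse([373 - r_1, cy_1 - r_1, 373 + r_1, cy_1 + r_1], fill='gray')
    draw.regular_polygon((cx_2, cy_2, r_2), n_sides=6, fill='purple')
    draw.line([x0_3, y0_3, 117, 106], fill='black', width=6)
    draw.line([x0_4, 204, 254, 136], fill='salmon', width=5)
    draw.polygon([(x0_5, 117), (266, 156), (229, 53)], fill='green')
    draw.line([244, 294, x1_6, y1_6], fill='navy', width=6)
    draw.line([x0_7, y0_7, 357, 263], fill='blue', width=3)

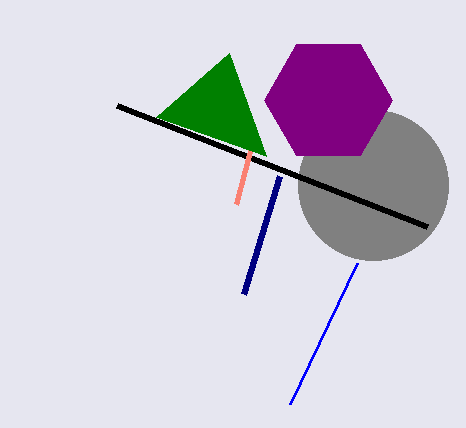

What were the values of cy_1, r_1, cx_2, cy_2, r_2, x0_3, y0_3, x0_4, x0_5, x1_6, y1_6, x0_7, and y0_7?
cy_1 = 185; r_1 = 75; cx_2 = 328; cy_2 = 100; r_2 = 64; x0_3 = 427; y0_3 = 227; x0_4 = 236; x0_5 = 156; x1_6 = 280; y1_6 = 176; x0_7 = 290; y0_7 = 404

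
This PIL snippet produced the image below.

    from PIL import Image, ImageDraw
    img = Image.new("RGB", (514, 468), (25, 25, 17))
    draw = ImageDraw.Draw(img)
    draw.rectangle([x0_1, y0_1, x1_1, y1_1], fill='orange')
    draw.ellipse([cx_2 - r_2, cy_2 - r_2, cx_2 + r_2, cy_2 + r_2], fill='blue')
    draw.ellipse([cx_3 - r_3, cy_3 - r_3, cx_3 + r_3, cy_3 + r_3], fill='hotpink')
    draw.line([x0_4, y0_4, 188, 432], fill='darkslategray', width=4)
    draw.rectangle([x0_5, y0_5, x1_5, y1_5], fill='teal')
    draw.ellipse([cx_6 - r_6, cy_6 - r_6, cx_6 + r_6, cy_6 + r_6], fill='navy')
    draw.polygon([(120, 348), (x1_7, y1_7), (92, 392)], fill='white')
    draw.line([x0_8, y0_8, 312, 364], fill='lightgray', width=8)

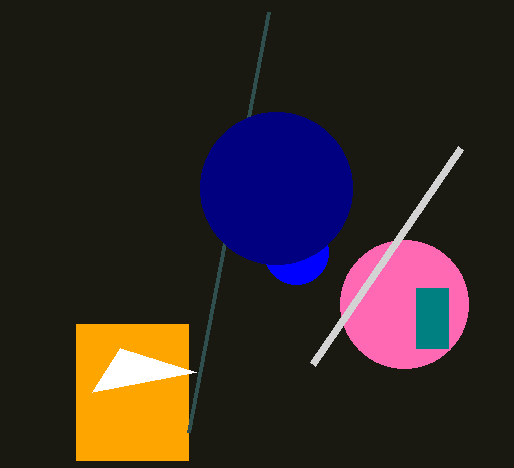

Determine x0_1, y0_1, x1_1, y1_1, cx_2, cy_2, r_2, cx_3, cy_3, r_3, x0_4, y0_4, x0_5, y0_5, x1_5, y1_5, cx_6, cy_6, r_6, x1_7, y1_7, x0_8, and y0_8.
x0_1 = 76; y0_1 = 324; x1_1 = 188; y1_1 = 460; cx_2 = 296; cy_2 = 252; r_2 = 32; cx_3 = 404; cy_3 = 304; r_3 = 64; x0_4 = 268; y0_4 = 12; x0_5 = 416; y0_5 = 288; x1_5 = 448; y1_5 = 348; cx_6 = 276; cy_6 = 188; r_6 = 76; x1_7 = 196; y1_7 = 372; x0_8 = 460; y0_8 = 148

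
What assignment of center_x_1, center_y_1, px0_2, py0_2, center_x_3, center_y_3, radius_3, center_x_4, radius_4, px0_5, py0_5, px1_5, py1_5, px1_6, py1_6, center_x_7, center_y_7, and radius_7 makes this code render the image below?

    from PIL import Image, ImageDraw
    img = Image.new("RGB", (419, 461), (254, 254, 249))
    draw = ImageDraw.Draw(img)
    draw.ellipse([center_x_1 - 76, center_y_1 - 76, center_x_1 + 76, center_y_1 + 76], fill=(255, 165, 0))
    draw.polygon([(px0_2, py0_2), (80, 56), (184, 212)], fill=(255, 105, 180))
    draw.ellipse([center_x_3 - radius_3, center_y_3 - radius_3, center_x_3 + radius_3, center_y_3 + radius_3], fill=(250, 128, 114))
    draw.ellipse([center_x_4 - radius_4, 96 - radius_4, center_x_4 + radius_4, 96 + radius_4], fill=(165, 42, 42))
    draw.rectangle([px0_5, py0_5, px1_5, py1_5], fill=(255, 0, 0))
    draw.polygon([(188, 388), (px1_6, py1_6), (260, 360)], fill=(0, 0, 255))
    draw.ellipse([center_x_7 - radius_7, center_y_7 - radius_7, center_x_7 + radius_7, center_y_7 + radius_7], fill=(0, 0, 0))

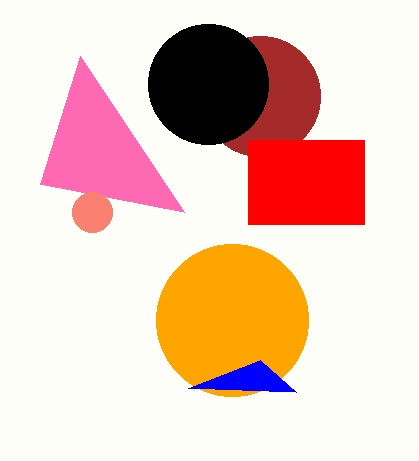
center_x_1 = 232; center_y_1 = 320; px0_2 = 40; py0_2 = 184; center_x_3 = 92; center_y_3 = 212; radius_3 = 20; center_x_4 = 260; radius_4 = 60; px0_5 = 248; py0_5 = 140; px1_5 = 364; py1_5 = 224; px1_6 = 296; py1_6 = 392; center_x_7 = 208; center_y_7 = 84; radius_7 = 60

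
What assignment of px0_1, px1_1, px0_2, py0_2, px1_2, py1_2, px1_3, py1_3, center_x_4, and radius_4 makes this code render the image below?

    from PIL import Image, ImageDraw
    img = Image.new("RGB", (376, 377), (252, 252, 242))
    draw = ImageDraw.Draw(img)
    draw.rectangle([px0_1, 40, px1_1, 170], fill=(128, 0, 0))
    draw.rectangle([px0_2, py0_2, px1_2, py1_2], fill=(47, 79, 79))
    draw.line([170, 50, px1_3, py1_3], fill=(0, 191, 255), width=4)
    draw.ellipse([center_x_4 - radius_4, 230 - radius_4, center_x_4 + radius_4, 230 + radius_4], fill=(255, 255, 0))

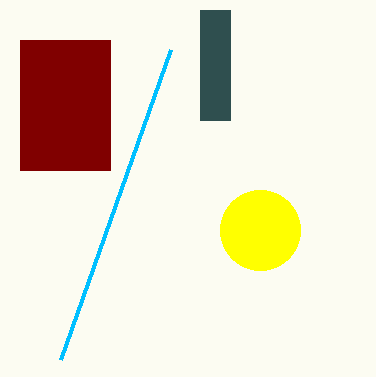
px0_1 = 20
px1_1 = 110
px0_2 = 200
py0_2 = 10
px1_2 = 230
py1_2 = 120
px1_3 = 60
py1_3 = 360
center_x_4 = 260
radius_4 = 40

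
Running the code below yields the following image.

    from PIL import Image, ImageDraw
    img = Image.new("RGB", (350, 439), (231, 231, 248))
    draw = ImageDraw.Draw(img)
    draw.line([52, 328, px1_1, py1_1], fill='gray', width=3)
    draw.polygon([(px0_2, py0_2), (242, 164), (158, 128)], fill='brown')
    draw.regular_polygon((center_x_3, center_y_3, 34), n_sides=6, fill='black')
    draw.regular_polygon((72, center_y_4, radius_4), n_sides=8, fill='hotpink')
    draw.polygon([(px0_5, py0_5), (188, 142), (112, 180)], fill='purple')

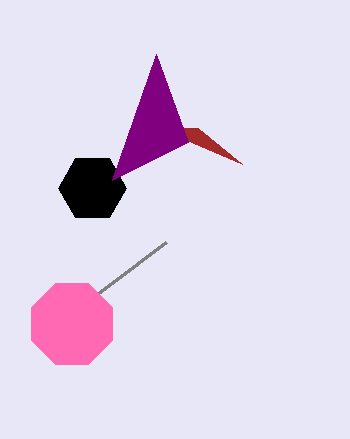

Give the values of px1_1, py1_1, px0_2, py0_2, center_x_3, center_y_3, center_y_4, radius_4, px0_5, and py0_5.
px1_1 = 166, py1_1 = 242, px0_2 = 198, py0_2 = 128, center_x_3 = 92, center_y_3 = 188, center_y_4 = 324, radius_4 = 44, px0_5 = 156, py0_5 = 54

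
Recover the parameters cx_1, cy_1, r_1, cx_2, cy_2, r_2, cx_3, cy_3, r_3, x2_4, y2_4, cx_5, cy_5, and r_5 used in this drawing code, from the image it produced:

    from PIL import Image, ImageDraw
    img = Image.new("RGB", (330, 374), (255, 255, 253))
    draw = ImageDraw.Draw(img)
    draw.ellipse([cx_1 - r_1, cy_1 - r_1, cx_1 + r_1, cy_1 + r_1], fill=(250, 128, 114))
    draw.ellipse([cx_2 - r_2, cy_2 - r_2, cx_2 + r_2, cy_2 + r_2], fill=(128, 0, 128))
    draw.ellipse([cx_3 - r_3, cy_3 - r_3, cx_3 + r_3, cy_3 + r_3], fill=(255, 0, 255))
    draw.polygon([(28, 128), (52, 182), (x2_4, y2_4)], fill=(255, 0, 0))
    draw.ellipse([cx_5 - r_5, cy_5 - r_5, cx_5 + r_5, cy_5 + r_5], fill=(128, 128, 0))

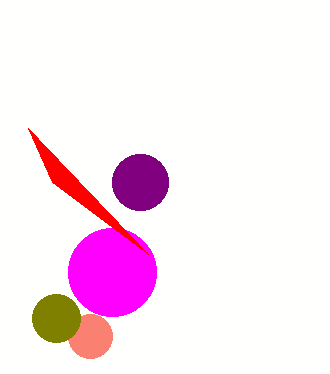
cx_1 = 90
cy_1 = 336
r_1 = 22
cx_2 = 140
cy_2 = 182
r_2 = 28
cx_3 = 112
cy_3 = 272
r_3 = 44
x2_4 = 148
y2_4 = 254
cx_5 = 56
cy_5 = 318
r_5 = 24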